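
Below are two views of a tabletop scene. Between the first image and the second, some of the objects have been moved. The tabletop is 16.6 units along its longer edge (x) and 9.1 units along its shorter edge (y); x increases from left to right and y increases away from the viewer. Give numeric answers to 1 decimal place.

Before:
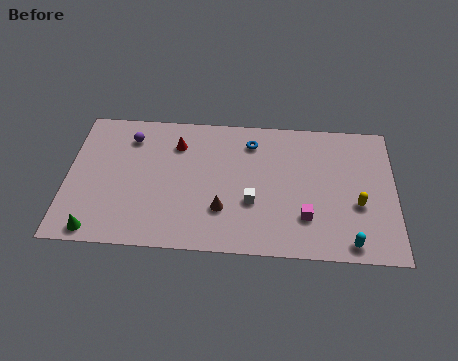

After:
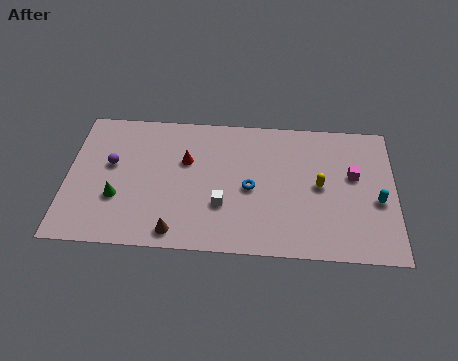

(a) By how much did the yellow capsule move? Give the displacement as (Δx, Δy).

(-1.9, 1.1)

From the two frames, the yellow capsule sits at roughly (14.7, 3.5) before and (12.8, 4.6) after.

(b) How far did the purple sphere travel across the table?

2.1

From (3.1, 7.2) to (2.2, 5.3), the purple sphere covered √(0.9² + 1.9²) ≈ 2.1 units.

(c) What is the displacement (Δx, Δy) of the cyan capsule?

(1.4, 2.8)

From the two frames, the cyan capsule sits at roughly (14.3, 1.0) before and (15.7, 3.8) after.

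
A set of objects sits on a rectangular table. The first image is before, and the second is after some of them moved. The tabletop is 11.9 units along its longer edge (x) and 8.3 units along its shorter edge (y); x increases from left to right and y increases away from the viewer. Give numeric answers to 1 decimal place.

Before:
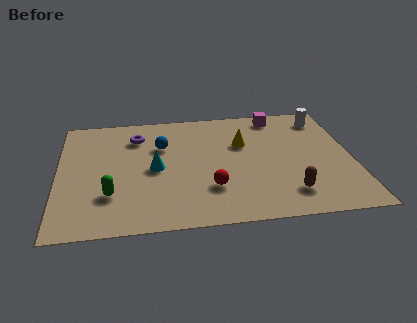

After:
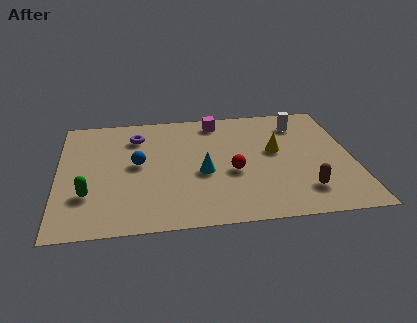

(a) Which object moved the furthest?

the magenta cube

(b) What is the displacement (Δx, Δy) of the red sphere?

(0.9, 1.0)

From the two frames, the red sphere sits at roughly (6.1, 2.4) before and (7.0, 3.4) after.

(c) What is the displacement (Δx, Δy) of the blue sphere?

(-1.0, -1.2)

The blue sphere started near (4.2, 5.6) and ended near (3.2, 4.4).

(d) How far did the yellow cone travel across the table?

1.5

From (7.5, 5.4) to (8.8, 4.7), the yellow cone covered √(1.3² + 0.7²) ≈ 1.5 units.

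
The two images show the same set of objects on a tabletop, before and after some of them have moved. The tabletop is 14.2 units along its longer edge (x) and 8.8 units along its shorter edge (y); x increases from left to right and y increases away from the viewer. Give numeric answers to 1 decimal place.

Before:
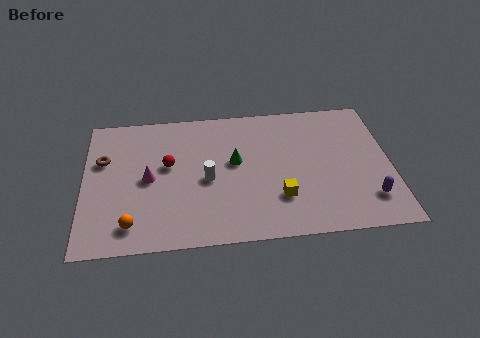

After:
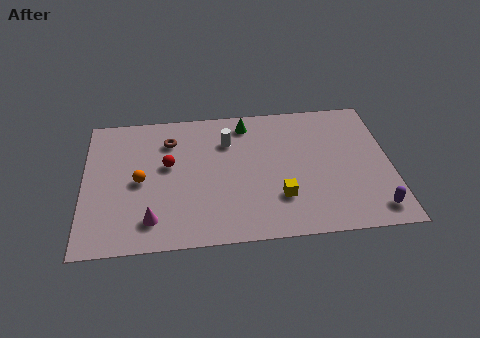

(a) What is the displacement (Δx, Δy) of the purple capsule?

(0.2, -0.7)

The purple capsule was at about (13.1, 2.0) and moved to about (13.3, 1.3).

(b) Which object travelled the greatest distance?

the brown torus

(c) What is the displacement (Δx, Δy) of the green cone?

(0.6, 2.5)

The green cone started near (7.0, 5.0) and ended near (7.6, 7.5).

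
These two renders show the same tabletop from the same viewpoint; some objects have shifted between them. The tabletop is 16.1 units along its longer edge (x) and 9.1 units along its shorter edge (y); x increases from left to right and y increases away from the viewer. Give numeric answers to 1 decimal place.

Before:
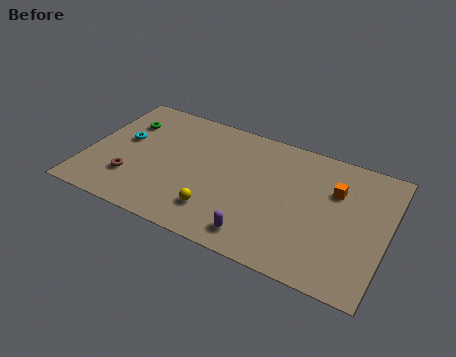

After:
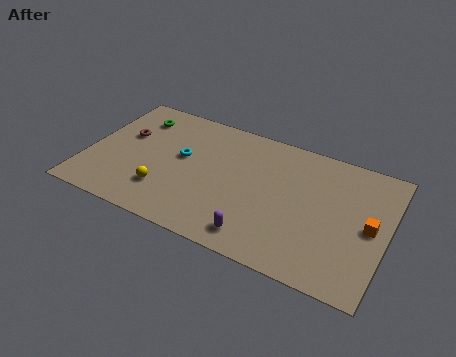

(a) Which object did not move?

the purple capsule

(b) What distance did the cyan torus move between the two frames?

3.2

The cyan torus moved from about (1.8, 5.2) to (5.0, 5.2), a distance of √(3.2² + 0.0²) ≈ 3.2.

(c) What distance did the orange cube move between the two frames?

2.6

The orange cube moved from about (13.2, 6.2) to (15.2, 4.5), a distance of √(2.0² + 1.7²) ≈ 2.6.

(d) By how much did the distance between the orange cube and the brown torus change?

+2.2

The distance was about 11.2 in the first image and 13.4 in the second, so they moved 2.2 units further apart.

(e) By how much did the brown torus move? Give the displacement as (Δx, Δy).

(-0.8, 3.1)

The brown torus was at about (2.6, 2.5) and moved to about (1.8, 5.6).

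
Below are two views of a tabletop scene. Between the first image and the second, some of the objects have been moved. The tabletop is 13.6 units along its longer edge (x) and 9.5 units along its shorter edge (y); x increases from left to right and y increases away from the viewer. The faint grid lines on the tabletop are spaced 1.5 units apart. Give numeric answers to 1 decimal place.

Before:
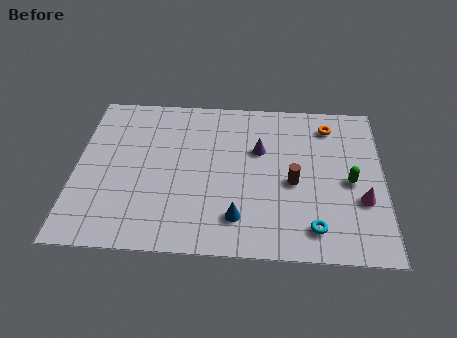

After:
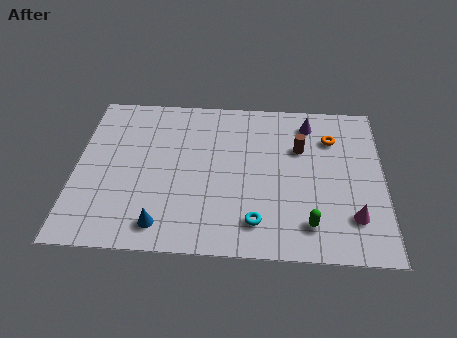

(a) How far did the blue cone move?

3.4

The blue cone was near (7.2, 2.0) before and (3.9, 1.4) after, so it travelled √(3.3² + 0.6²) ≈ 3.4 units.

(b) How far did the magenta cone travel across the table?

1.1

The magenta cone moved from about (12.6, 3.3) to (12.2, 2.3), a distance of √(0.4² + 1.0²) ≈ 1.1.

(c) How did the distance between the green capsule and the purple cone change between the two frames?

+1.8

Before: roughly 4.3 units apart; after: 6.1. That's 1.8 units further apart.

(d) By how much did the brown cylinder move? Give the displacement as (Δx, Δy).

(0.3, 2.1)

The brown cylinder was at about (9.6, 4.2) and moved to about (9.9, 6.3).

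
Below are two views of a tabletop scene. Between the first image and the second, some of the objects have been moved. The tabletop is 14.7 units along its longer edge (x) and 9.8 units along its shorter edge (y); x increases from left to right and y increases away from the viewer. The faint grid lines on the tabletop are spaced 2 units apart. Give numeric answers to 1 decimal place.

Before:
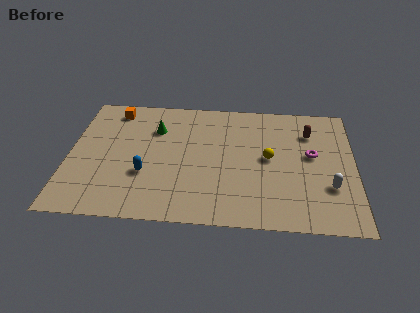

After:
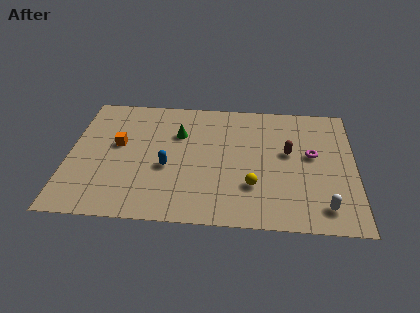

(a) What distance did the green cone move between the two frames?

1.2

The green cone was near (4.4, 7.0) before and (5.6, 6.7) after, so it travelled √(1.2² + 0.3²) ≈ 1.2 units.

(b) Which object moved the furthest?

the orange cube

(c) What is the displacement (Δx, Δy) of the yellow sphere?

(-0.8, -2.2)

The yellow sphere was at about (10.3, 5.1) and moved to about (9.5, 2.9).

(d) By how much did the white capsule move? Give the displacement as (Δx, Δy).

(-0.3, -1.5)

From the two frames, the white capsule sits at roughly (13.4, 3.1) before and (13.1, 1.6) after.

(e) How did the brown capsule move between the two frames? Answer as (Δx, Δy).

(-1.1, -1.7)

From the two frames, the brown capsule sits at roughly (12.4, 7.3) before and (11.3, 5.6) after.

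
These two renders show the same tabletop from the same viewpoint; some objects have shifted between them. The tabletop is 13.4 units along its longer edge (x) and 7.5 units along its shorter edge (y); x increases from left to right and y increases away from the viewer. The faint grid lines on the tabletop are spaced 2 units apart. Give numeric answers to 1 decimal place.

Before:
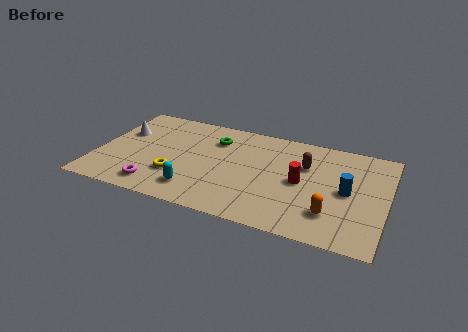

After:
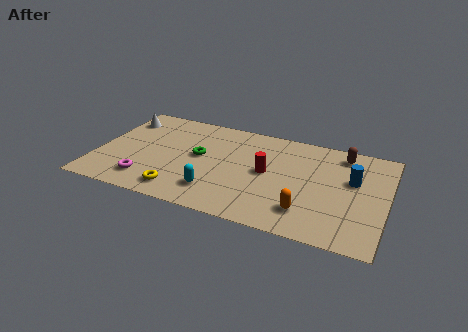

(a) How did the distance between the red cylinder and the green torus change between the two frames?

-1.4

They were about 4.6 units apart before and 3.2 after — 1.4 units closer together.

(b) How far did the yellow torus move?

1.1

The yellow torus moved from about (3.8, 2.3) to (4.1, 1.2), a distance of √(0.3² + 1.1²) ≈ 1.1.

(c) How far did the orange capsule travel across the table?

1.1

The orange capsule was near (11.0, 1.9) before and (9.9, 1.7) after, so it travelled √(1.1² + 0.2²) ≈ 1.1 units.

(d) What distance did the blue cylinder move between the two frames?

0.9

The blue cylinder moved from about (11.6, 3.7) to (11.8, 4.6), a distance of √(0.2² + 0.9²) ≈ 0.9.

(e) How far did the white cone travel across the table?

1.1

The white cone moved from about (1.0, 4.8) to (0.8, 5.9), a distance of √(0.2² + 1.1²) ≈ 1.1.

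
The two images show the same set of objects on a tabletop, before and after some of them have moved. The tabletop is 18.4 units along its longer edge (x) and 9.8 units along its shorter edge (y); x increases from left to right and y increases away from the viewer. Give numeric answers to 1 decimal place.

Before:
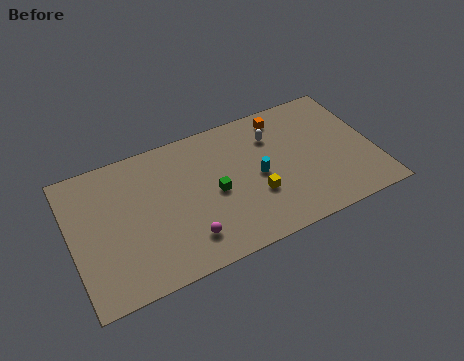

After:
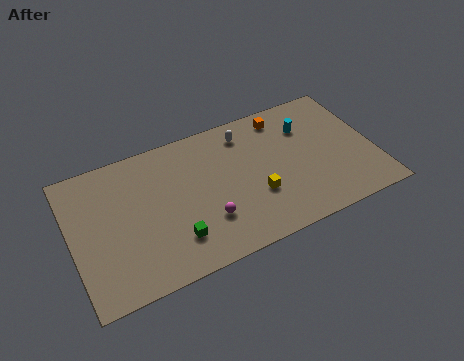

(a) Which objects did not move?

the orange cube and the yellow cube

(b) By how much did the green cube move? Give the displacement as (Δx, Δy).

(-2.7, -2.2)

From the two frames, the green cube sits at roughly (8.6, 4.6) before and (5.9, 2.4) after.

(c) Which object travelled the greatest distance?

the cyan cylinder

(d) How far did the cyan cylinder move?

4.1

The cyan cylinder moved from about (11.3, 4.7) to (14.6, 7.1), a distance of √(3.3² + 2.4²) ≈ 4.1.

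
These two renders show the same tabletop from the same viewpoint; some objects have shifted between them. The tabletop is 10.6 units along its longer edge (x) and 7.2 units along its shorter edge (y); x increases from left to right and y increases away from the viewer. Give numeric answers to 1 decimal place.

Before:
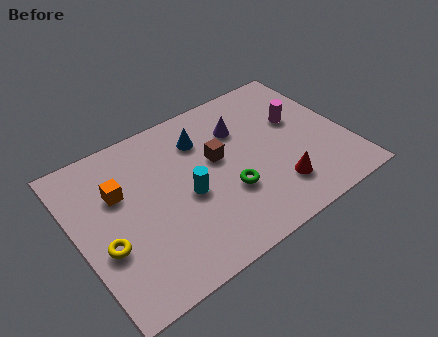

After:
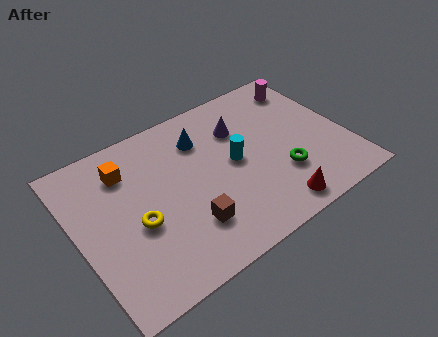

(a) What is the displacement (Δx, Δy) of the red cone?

(-0.3, -0.8)

The red cone started near (7.5, 1.7) and ended near (7.2, 0.9).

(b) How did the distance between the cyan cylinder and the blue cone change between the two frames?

-0.4

Before: roughly 2.4 units apart; after: 2.0. That's 0.4 units closer together.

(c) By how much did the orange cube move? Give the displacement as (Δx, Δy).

(0.4, 0.8)

The orange cube started near (1.8, 4.7) and ended near (2.2, 5.5).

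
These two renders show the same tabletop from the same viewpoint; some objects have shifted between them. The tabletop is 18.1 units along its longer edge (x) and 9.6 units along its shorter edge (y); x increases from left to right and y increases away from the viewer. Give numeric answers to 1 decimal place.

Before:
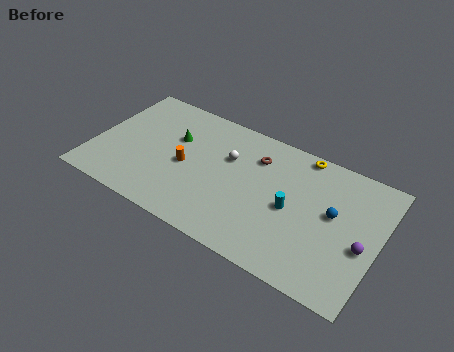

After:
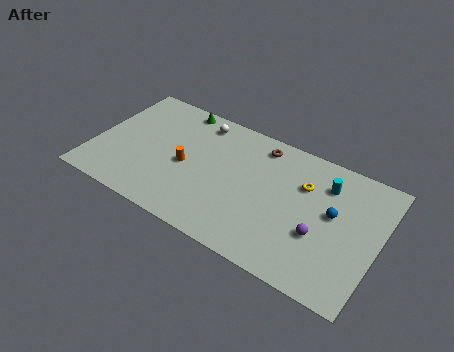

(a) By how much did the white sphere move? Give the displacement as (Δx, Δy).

(-2.2, 1.9)

The white sphere was at about (8.4, 6.3) and moved to about (6.2, 8.2).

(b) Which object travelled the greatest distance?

the cyan cylinder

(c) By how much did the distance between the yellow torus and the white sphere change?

+2.1

Before: roughly 5.1 units apart; after: 7.2. That's 2.1 units further apart.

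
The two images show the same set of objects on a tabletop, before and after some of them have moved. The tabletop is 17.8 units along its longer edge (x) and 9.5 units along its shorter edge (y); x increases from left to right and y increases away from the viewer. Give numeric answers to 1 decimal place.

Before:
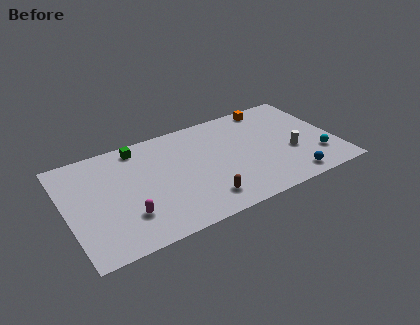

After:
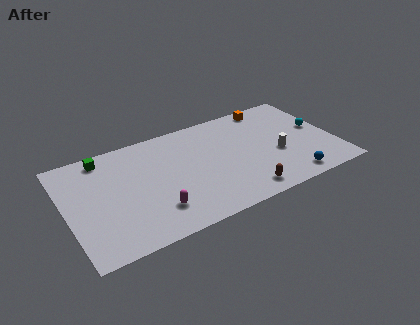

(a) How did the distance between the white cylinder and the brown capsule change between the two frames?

-2.8

They were about 6.5 units apart before and 3.7 after — 2.8 units closer together.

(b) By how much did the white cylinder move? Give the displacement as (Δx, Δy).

(-0.9, 0.2)

The white cylinder was at about (14.8, 3.6) and moved to about (13.9, 3.8).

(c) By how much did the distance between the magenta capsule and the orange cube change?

-1.4

They were about 12.0 units apart before and 10.6 after — 1.4 units closer together.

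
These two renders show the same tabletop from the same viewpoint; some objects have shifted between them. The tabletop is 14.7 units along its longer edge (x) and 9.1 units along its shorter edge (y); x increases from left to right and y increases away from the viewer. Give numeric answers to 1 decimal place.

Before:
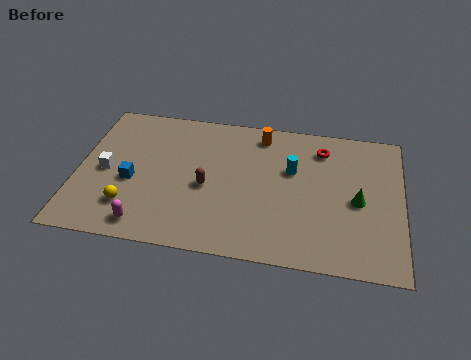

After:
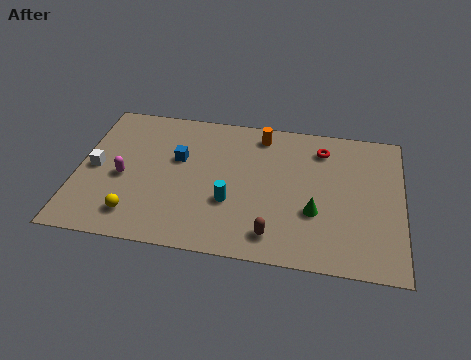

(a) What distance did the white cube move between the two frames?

0.5

From (1.3, 4.3) to (0.8, 4.4), the white cube covered √(0.5² + 0.1²) ≈ 0.5 units.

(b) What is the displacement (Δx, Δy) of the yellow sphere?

(0.3, -0.5)

The yellow sphere was at about (2.5, 2.2) and moved to about (2.8, 1.7).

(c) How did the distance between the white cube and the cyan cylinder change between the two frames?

-2.2

They were about 8.5 units apart before and 6.3 after — 2.2 units closer together.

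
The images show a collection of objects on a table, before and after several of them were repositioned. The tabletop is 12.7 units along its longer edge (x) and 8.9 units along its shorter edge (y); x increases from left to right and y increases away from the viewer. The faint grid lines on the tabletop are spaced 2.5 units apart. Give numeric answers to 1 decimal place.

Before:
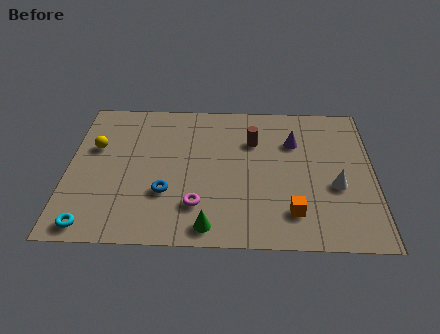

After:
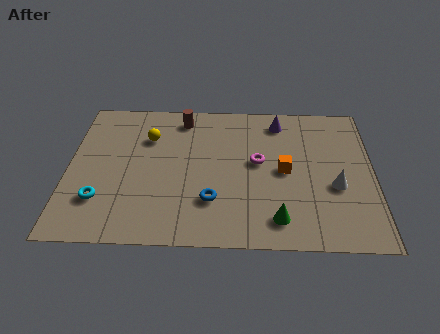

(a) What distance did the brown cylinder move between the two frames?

3.3

The brown cylinder was near (7.7, 6.2) before and (4.7, 7.6) after, so it travelled √(3.0² + 1.4²) ≈ 3.3 units.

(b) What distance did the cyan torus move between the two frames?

1.5

From (1.1, 0.9) to (1.4, 2.4), the cyan torus covered √(0.3² + 1.5²) ≈ 1.5 units.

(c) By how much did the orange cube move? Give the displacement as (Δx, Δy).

(-0.3, 2.5)

The orange cube was at about (9.3, 1.9) and moved to about (9.0, 4.4).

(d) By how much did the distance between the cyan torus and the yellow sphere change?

-0.4

They were about 4.7 units apart before and 4.3 after — 0.4 units closer together.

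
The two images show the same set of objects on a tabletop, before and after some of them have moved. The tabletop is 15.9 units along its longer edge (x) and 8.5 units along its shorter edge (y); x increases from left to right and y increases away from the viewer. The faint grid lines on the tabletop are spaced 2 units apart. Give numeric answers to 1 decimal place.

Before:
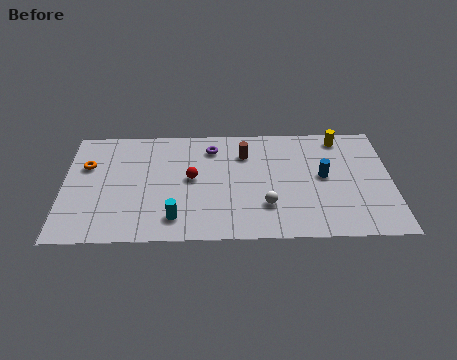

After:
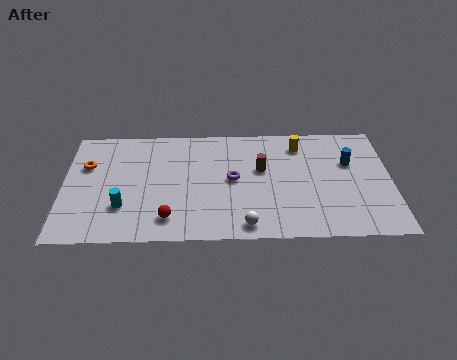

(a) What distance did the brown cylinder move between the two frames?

1.4

From (8.8, 6.3) to (9.6, 5.1), the brown cylinder covered √(0.8² + 1.2²) ≈ 1.4 units.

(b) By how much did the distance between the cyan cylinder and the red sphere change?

-0.6

They were about 3.0 units apart before and 2.4 after — 0.6 units closer together.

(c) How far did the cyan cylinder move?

2.7

The cyan cylinder moved from about (5.4, 1.6) to (2.9, 2.5), a distance of √(2.5² + 0.9²) ≈ 2.7.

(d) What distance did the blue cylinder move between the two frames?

1.6

The blue cylinder was near (12.6, 4.5) before and (13.9, 5.5) after, so it travelled √(1.3² + 1.0²) ≈ 1.6 units.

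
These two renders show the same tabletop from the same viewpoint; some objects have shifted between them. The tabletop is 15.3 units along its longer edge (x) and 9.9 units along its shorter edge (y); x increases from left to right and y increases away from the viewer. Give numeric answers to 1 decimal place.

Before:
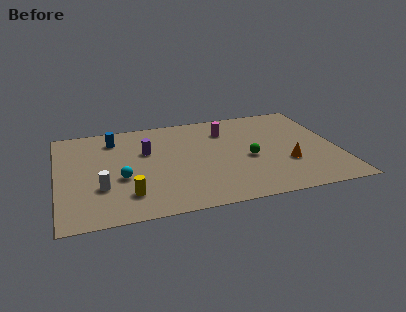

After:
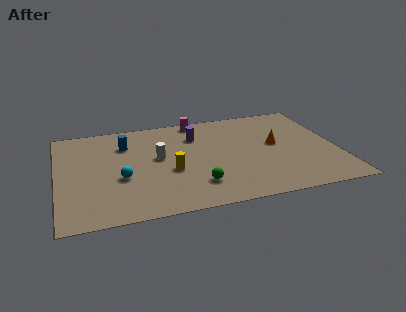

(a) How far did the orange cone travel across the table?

2.1

From (12.4, 3.3) to (12.0, 5.4), the orange cone covered √(0.4² + 2.1²) ≈ 2.1 units.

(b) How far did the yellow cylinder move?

3.0

The yellow cylinder was near (3.7, 2.2) before and (6.1, 4.0) after, so it travelled √(2.4² + 1.8²) ≈ 3.0 units.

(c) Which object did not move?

the cyan sphere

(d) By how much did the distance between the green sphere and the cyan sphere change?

-2.7

The distance was about 7.0 in the first image and 4.3 in the second, so they moved 2.7 units closer together.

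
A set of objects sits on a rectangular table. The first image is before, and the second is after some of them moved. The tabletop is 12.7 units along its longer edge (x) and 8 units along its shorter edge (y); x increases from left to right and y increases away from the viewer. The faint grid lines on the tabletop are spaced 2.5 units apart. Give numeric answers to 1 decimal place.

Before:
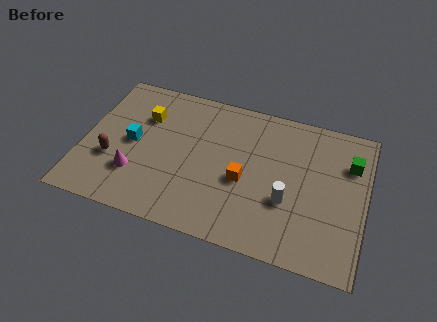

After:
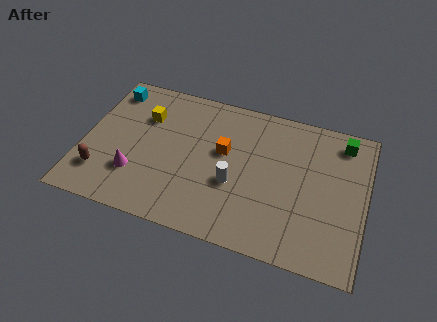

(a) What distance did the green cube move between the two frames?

1.2

From (11.9, 5.7) to (11.5, 6.8), the green cube covered √(0.4² + 1.1²) ≈ 1.2 units.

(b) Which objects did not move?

the yellow cube and the magenta cone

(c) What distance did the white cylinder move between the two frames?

2.4

The white cylinder moved from about (9.3, 2.9) to (6.9, 3.1), a distance of √(2.4² + 0.2²) ≈ 2.4.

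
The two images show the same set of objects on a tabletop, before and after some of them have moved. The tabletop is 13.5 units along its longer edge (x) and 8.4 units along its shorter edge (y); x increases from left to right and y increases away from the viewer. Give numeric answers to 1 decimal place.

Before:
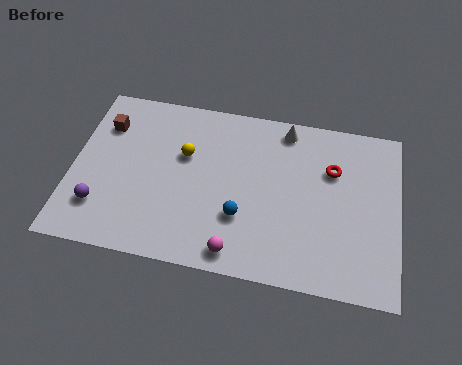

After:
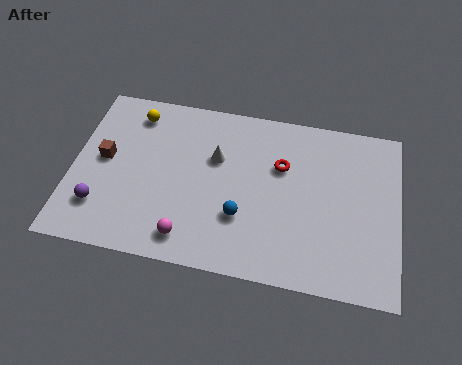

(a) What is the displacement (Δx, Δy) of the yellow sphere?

(-2.2, 1.7)

The yellow sphere was at about (4.6, 5.3) and moved to about (2.4, 7.0).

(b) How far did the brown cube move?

1.7

The brown cube was near (1.2, 6.2) before and (1.3, 4.5) after, so it travelled √(0.1² + 1.7²) ≈ 1.7 units.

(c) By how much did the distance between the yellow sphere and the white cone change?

-0.8

The distance was about 4.6 in the first image and 3.8 in the second, so they moved 0.8 units closer together.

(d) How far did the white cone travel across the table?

3.4

The white cone moved from about (8.7, 7.4) to (5.9, 5.4), a distance of √(2.8² + 2.0²) ≈ 3.4.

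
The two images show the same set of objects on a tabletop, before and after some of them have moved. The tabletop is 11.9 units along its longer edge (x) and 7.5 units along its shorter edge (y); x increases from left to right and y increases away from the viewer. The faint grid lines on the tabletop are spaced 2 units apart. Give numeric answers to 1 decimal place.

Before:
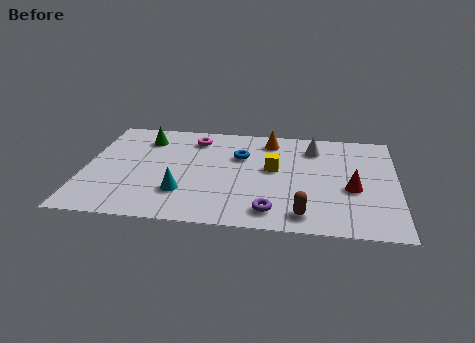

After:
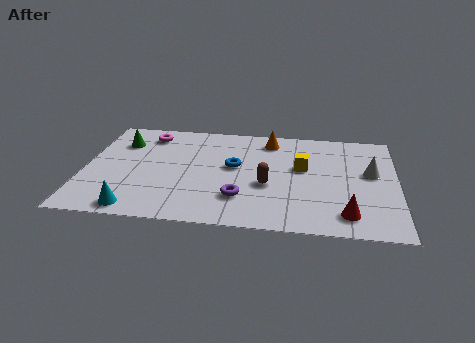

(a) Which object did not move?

the orange cone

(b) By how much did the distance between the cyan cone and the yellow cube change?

+3.2

Before: roughly 4.0 units apart; after: 7.2. That's 3.2 units further apart.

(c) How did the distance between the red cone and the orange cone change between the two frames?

+1.3

They were about 4.5 units apart before and 5.8 after — 1.3 units further apart.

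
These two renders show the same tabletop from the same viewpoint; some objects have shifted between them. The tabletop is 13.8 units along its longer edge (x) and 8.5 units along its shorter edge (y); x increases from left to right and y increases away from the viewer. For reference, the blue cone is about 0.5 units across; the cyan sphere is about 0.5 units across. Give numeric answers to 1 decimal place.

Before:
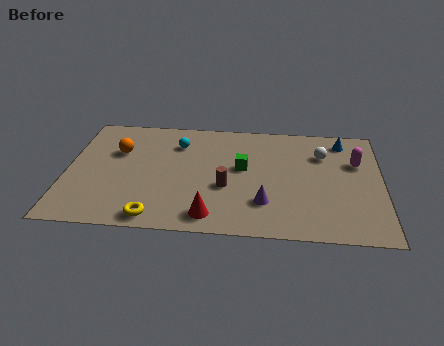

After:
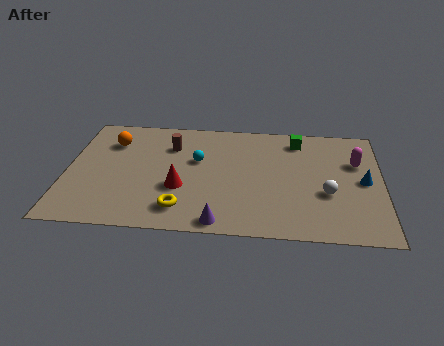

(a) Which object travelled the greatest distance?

the brown cylinder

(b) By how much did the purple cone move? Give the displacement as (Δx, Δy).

(-1.9, -1.5)

The purple cone started near (8.7, 2.3) and ended near (6.8, 0.8).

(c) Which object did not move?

the magenta capsule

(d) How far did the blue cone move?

3.1

The blue cone was near (12.1, 7.2) before and (13.0, 4.2) after, so it travelled √(0.9² + 3.0²) ≈ 3.1 units.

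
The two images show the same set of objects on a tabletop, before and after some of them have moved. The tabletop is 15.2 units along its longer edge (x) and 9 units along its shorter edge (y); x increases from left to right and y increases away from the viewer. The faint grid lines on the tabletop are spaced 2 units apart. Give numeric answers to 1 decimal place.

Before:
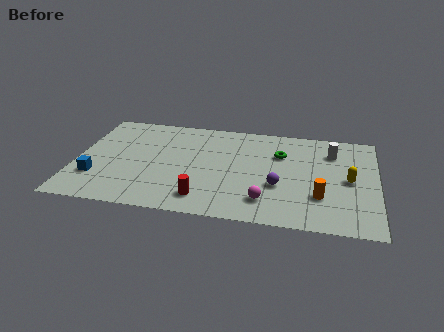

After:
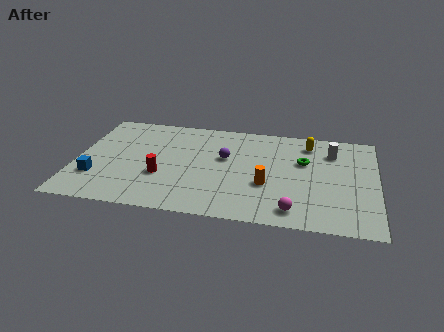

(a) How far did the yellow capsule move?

3.7

The yellow capsule moved from about (13.8, 4.4) to (11.7, 7.4), a distance of √(2.1² + 3.0²) ≈ 3.7.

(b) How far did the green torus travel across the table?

1.3

From (10.3, 6.2) to (11.5, 5.7), the green torus covered √(1.2² + 0.5²) ≈ 1.3 units.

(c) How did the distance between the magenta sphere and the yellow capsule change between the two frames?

+1.3

Before: roughly 4.8 units apart; after: 6.1. That's 1.3 units further apart.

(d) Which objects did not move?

the white cylinder and the blue cube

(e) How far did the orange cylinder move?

2.8

The orange cylinder was near (12.4, 2.7) before and (9.7, 3.3) after, so it travelled √(2.7² + 0.6²) ≈ 2.8 units.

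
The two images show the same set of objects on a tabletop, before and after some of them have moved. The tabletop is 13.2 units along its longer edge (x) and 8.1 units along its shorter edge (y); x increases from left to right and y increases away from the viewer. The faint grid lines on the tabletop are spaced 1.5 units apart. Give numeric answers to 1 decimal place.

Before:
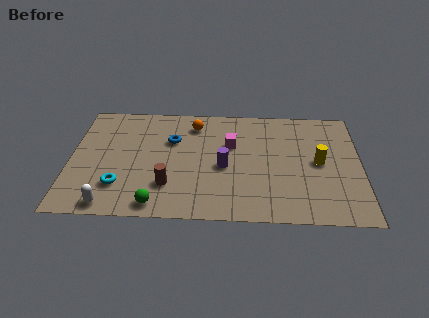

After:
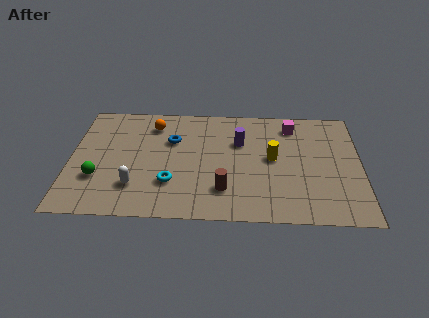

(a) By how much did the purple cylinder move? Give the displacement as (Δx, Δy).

(0.7, 1.8)

The purple cylinder started near (7.0, 3.6) and ended near (7.7, 5.4).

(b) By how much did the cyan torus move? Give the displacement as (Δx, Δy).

(2.3, 0.3)

The cyan torus was at about (2.3, 2.1) and moved to about (4.6, 2.4).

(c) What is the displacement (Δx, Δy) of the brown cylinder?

(2.5, -0.2)

The brown cylinder was at about (4.5, 2.2) and moved to about (7.0, 2.0).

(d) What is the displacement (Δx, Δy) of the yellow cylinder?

(-2.1, 0.2)

The yellow cylinder was at about (11.3, 4.1) and moved to about (9.2, 4.3).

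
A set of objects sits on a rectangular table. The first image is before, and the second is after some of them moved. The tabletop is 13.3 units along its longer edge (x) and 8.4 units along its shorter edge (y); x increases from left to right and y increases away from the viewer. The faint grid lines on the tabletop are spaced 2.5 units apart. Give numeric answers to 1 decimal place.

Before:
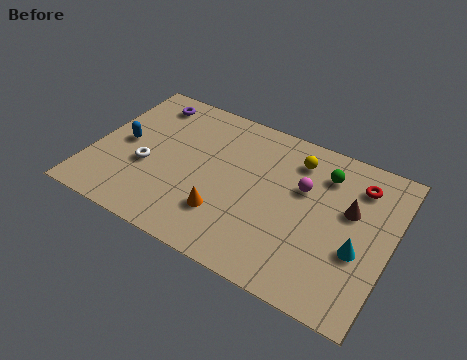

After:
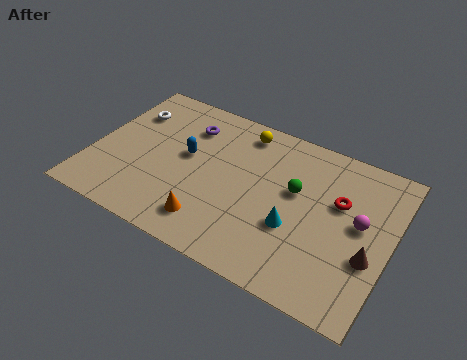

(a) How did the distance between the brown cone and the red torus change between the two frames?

+1.2

They were about 1.5 units apart before and 2.7 after — 1.2 units further apart.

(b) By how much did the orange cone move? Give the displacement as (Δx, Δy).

(-0.5, -0.7)

From the two frames, the orange cone sits at roughly (6.2, 2.3) before and (5.7, 1.6) after.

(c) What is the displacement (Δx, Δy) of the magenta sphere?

(2.6, -0.7)

The magenta sphere was at about (9.3, 5.3) and moved to about (11.9, 4.6).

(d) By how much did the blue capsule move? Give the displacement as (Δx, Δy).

(2.8, 0.5)

The blue capsule was at about (1.3, 4.2) and moved to about (4.1, 4.7).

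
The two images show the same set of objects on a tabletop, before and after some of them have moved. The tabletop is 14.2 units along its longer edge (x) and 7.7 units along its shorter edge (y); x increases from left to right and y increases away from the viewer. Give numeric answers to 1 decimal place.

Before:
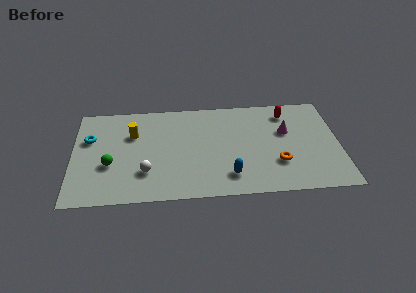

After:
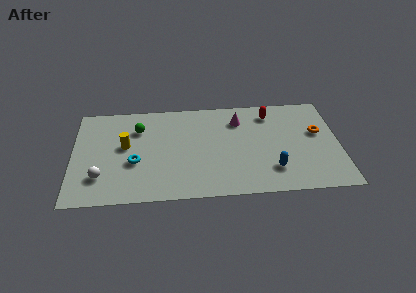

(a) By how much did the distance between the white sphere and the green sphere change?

+2.1

Before: roughly 2.0 units apart; after: 4.1. That's 2.1 units further apart.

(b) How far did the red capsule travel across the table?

0.9

From (11.5, 6.3) to (10.6, 6.3), the red capsule covered √(0.9² + 0.0²) ≈ 0.9 units.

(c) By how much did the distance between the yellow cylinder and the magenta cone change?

-1.9

They were about 8.2 units apart before and 6.3 after — 1.9 units closer together.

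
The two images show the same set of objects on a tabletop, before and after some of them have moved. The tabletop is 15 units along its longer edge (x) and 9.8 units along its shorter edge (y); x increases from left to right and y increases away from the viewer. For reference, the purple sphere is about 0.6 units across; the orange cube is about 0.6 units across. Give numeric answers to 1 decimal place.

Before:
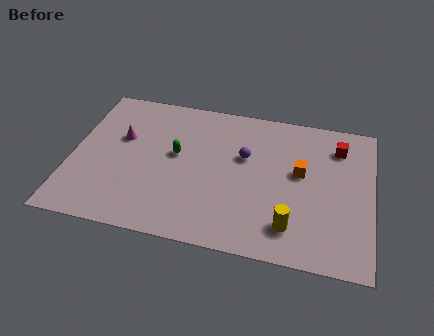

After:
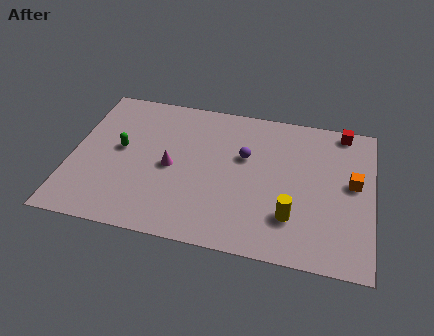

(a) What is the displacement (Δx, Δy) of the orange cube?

(2.6, -0.2)

The orange cube started near (11.4, 5.6) and ended near (14.0, 5.4).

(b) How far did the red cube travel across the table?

1.2

The red cube moved from about (13.2, 7.7) to (13.4, 8.9), a distance of √(0.2² + 1.2²) ≈ 1.2.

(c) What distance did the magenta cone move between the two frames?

3.0

From (2.4, 6.1) to (5.0, 4.6), the magenta cone covered √(2.6² + 1.5²) ≈ 3.0 units.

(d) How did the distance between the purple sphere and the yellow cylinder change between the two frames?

-0.5

They were about 4.8 units apart before and 4.3 after — 0.5 units closer together.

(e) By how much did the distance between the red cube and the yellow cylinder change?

+0.6

Before: roughly 6.1 units apart; after: 6.7. That's 0.6 units further apart.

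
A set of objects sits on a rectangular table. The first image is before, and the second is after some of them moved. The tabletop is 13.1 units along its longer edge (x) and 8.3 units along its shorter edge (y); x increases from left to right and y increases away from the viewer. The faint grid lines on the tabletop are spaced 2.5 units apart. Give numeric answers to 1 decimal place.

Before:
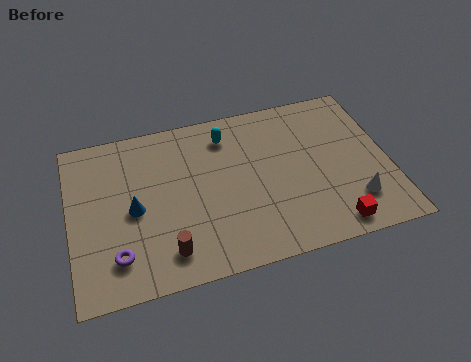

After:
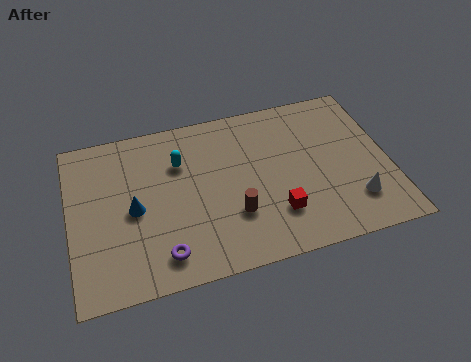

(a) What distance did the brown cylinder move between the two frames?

3.0

The brown cylinder was near (3.8, 1.5) before and (6.6, 2.6) after, so it travelled √(2.8² + 1.1²) ≈ 3.0 units.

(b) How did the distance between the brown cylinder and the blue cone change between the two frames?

+1.5

The distance was about 2.7 in the first image and 4.2 in the second, so they moved 1.5 units further apart.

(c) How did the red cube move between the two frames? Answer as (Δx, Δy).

(-2.2, 1.2)

From the two frames, the red cube sits at roughly (10.5, 1.0) before and (8.3, 2.2) after.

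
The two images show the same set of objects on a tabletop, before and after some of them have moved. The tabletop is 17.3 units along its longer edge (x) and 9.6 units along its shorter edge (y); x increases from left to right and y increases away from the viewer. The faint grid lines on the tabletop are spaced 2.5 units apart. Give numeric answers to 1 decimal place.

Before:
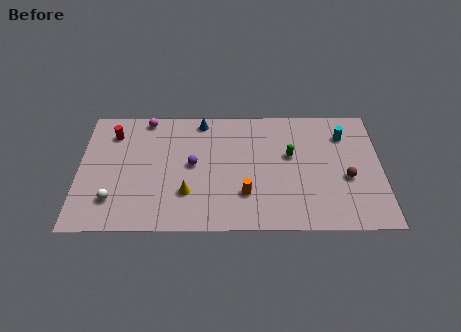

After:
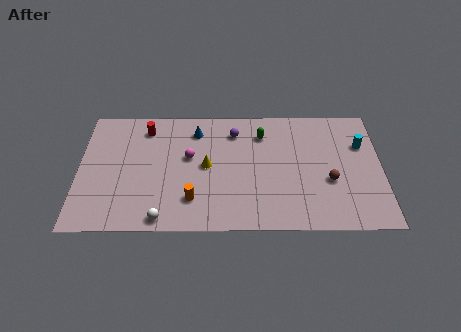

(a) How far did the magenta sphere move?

4.0

From (3.8, 8.7) to (6.3, 5.6), the magenta sphere covered √(2.5² + 3.1²) ≈ 4.0 units.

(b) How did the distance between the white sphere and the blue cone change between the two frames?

-0.9

Before: roughly 8.0 units apart; after: 7.1. That's 0.9 units closer together.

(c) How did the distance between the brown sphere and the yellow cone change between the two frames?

-2.1

The distance was about 9.2 in the first image and 7.1 in the second, so they moved 2.1 units closer together.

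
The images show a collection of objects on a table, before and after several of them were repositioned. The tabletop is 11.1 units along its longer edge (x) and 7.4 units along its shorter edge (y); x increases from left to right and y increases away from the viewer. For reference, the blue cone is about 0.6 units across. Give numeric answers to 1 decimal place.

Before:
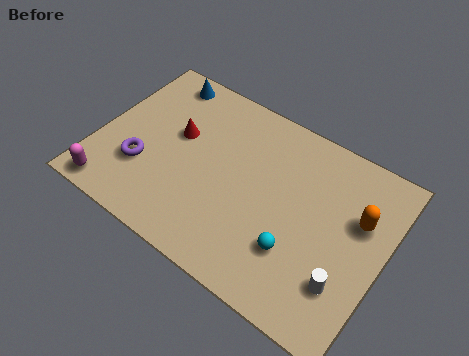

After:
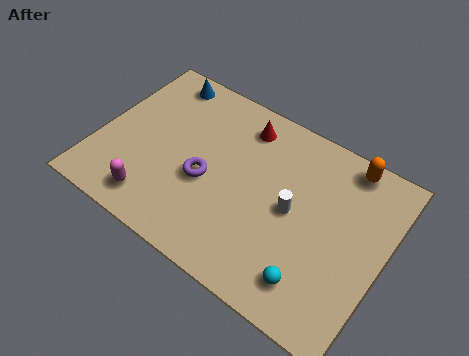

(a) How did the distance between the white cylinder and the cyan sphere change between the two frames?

+0.7

Before: roughly 1.9 units apart; after: 2.6. That's 0.7 units further apart.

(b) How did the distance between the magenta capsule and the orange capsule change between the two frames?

-1.3

Before: roughly 9.8 units apart; after: 8.5. That's 1.3 units closer together.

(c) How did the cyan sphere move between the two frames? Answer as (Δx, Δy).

(0.8, -0.8)

The cyan sphere started near (8.0, 2.2) and ended near (8.8, 1.4).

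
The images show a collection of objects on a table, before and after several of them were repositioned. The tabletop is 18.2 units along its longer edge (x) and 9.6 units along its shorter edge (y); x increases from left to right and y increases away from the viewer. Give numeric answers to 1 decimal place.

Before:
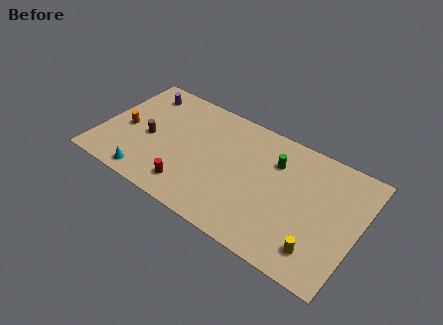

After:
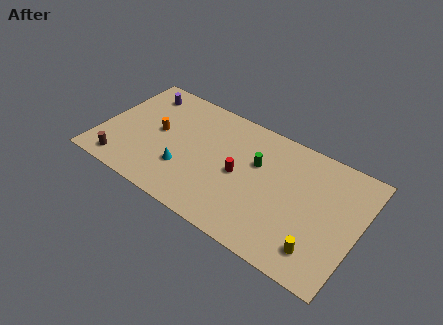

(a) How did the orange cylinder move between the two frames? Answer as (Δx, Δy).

(2.2, 0.8)

From the two frames, the orange cylinder sits at roughly (1.7, 4.3) before and (3.9, 5.1) after.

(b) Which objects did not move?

the purple cylinder and the yellow cylinder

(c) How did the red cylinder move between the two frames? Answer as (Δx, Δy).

(3.1, 2.8)

From the two frames, the red cylinder sits at roughly (6.8, 1.8) before and (9.9, 4.6) after.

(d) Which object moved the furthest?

the red cylinder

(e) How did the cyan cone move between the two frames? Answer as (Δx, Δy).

(2.3, 1.9)

The cyan cone was at about (3.9, 1.1) and moved to about (6.2, 3.0).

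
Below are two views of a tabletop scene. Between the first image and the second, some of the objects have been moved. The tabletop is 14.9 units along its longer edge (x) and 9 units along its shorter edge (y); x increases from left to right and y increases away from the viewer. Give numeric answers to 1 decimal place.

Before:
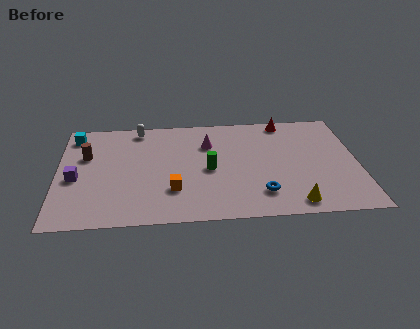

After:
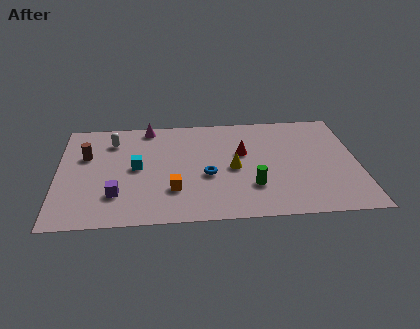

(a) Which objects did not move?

the orange cube and the brown cylinder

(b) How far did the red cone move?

3.4

The red cone moved from about (11.4, 8.1) to (9.2, 5.5), a distance of √(2.2² + 2.6²) ≈ 3.4.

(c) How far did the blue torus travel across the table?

3.1

From (10.0, 2.0) to (7.4, 3.7), the blue torus covered √(2.6² + 1.7²) ≈ 3.1 units.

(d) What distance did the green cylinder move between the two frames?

2.6

From (7.5, 4.2) to (9.6, 2.6), the green cylinder covered √(2.1² + 1.6²) ≈ 2.6 units.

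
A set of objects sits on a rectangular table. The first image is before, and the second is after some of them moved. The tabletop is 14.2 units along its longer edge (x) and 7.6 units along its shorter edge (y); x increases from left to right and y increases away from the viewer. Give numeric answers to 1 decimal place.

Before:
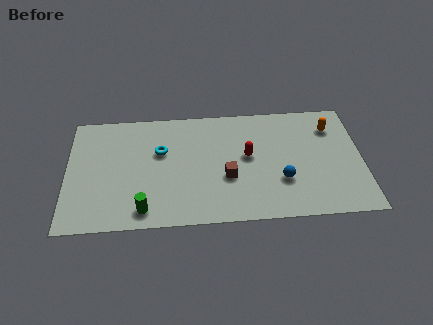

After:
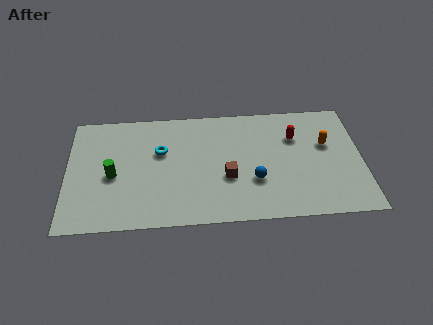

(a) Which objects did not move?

the cyan torus and the brown cube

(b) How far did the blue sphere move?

1.3

The blue sphere was near (10.3, 2.5) before and (9.0, 2.6) after, so it travelled √(1.3² + 0.1²) ≈ 1.3 units.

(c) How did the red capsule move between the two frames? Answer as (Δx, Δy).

(2.3, 1.1)

The red capsule was at about (8.7, 4.2) and moved to about (11.0, 5.3).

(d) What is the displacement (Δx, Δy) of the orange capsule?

(-0.3, -1.1)

From the two frames, the orange capsule sits at roughly (12.8, 5.8) before and (12.5, 4.7) after.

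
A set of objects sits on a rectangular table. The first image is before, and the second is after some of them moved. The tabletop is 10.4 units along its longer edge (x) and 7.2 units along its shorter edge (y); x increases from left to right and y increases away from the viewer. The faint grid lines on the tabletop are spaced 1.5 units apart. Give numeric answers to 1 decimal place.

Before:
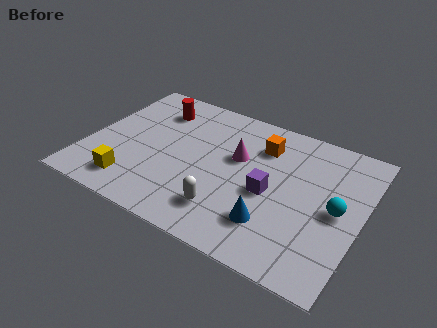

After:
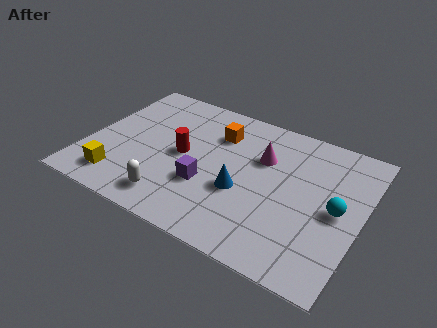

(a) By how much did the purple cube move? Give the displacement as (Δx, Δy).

(-2.3, -0.7)

The purple cube started near (7.0, 3.2) and ended near (4.7, 2.5).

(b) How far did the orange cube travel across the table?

1.7

From (6.4, 5.4) to (4.7, 5.3), the orange cube covered √(1.7² + 0.1²) ≈ 1.7 units.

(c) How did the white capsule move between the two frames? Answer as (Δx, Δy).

(-2.0, -0.4)

The white capsule was at about (5.6, 1.6) and moved to about (3.6, 1.2).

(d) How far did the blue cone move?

1.6

The blue cone moved from about (7.3, 1.8) to (6.0, 2.8), a distance of √(1.3² + 1.0²) ≈ 1.6.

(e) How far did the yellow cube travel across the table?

0.5

The yellow cube moved from about (2.0, 1.3) to (1.5, 1.3), a distance of √(0.5² + 0.0²) ≈ 0.5.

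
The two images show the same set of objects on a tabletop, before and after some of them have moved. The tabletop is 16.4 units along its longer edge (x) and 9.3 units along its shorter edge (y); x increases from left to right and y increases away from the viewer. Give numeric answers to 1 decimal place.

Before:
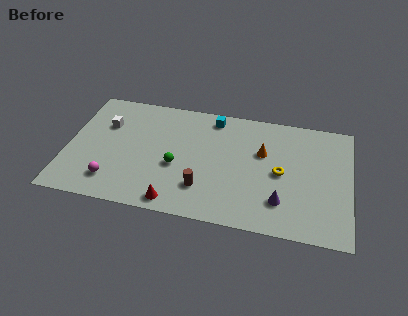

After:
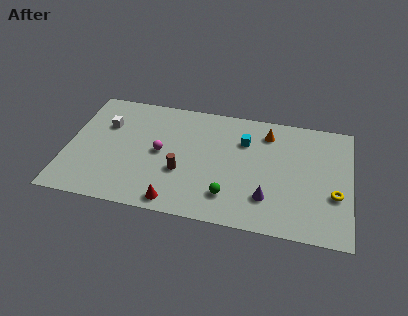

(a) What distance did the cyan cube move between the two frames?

2.4

The cyan cube moved from about (8.3, 8.1) to (10.2, 6.6), a distance of √(1.9² + 1.5²) ≈ 2.4.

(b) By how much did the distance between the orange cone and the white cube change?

+0.3

Before: roughly 9.2 units apart; after: 9.5. That's 0.3 units further apart.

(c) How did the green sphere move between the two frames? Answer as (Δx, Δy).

(3.1, -1.7)

From the two frames, the green sphere sits at roughly (6.4, 3.8) before and (9.5, 2.1) after.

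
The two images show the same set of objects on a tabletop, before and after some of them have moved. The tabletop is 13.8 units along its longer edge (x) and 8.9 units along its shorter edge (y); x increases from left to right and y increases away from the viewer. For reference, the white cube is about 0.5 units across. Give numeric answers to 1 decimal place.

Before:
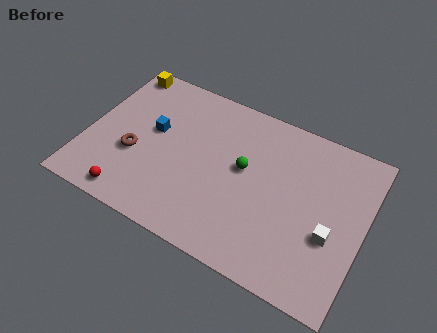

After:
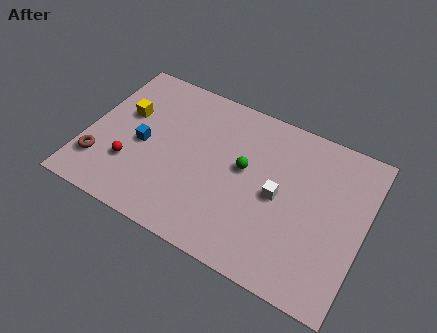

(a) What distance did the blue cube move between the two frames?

1.1

The blue cube was near (3.2, 5.1) before and (2.8, 4.1) after, so it travelled √(0.4² + 1.0²) ≈ 1.1 units.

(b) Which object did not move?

the green sphere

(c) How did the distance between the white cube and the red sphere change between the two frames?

-2.5

They were about 9.9 units apart before and 7.4 after — 2.5 units closer together.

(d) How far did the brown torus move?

2.0

From (2.5, 3.4) to (0.9, 2.2), the brown torus covered √(1.6² + 1.2²) ≈ 2.0 units.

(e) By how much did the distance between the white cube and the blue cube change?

-2.5

They were about 9.3 units apart before and 6.8 after — 2.5 units closer together.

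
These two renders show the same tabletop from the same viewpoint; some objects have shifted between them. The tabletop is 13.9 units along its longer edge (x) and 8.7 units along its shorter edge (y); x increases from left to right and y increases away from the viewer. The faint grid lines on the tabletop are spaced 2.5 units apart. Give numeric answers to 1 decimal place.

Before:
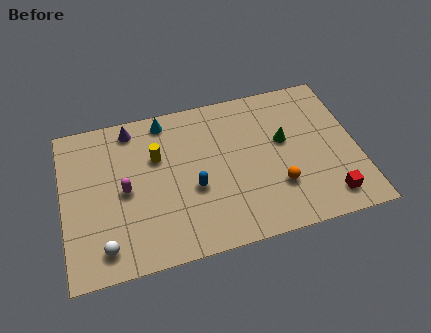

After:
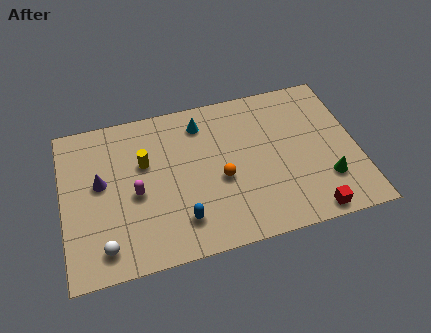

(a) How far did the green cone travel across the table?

3.2

From (10.5, 5.1) to (12.3, 2.4), the green cone covered √(1.8² + 2.7²) ≈ 3.2 units.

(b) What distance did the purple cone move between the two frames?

3.1

The purple cone was near (3.4, 7.6) before and (1.8, 4.9) after, so it travelled √(1.6² + 2.7²) ≈ 3.1 units.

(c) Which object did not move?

the white sphere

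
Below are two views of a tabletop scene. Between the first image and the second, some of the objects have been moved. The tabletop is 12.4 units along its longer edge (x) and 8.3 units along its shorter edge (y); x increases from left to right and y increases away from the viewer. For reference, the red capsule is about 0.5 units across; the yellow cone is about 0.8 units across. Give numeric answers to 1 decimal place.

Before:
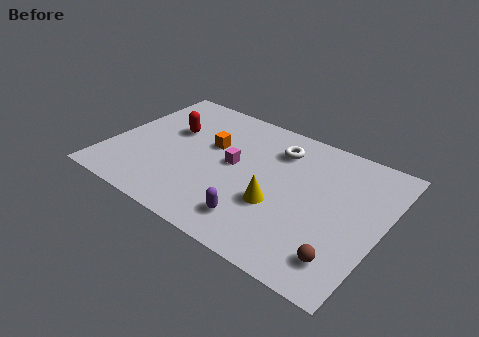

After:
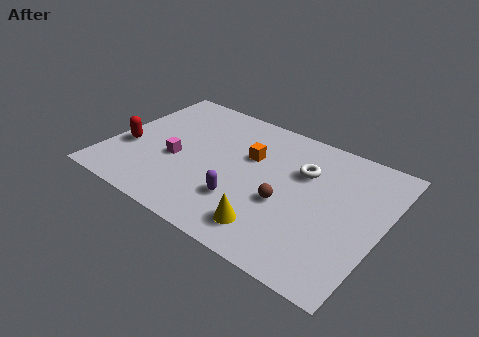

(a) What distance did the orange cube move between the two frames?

1.8

The orange cube moved from about (4.4, 5.1) to (6.2, 5.3), a distance of √(1.8² + 0.2²) ≈ 1.8.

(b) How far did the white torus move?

1.5

The white torus was near (7.3, 6.4) before and (8.6, 5.6) after, so it travelled √(1.3² + 0.8²) ≈ 1.5 units.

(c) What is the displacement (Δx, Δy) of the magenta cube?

(-2.5, -1.0)

The magenta cube started near (5.6, 4.4) and ended near (3.1, 3.4).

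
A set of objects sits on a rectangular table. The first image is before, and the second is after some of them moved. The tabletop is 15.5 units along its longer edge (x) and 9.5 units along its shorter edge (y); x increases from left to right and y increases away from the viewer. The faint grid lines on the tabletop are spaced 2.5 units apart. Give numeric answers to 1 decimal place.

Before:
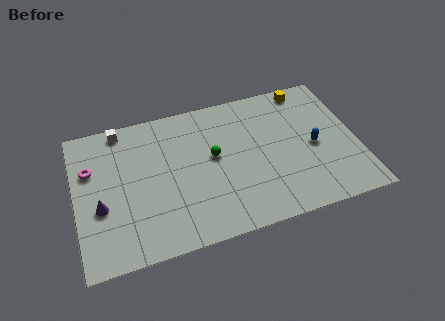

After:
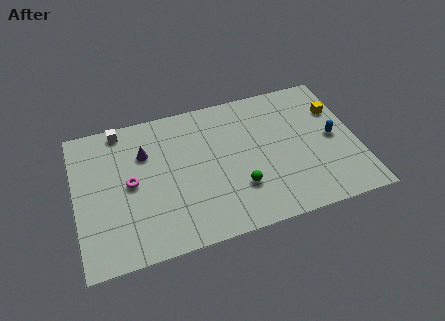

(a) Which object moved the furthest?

the purple cone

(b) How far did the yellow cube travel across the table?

2.4

The yellow cube moved from about (13.1, 8.5) to (14.6, 6.6), a distance of √(1.5² + 1.9²) ≈ 2.4.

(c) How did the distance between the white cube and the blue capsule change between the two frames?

+0.9

They were about 11.2 units apart before and 12.1 after — 0.9 units further apart.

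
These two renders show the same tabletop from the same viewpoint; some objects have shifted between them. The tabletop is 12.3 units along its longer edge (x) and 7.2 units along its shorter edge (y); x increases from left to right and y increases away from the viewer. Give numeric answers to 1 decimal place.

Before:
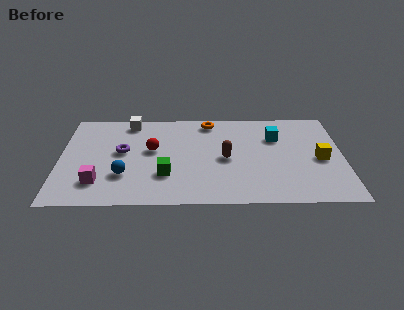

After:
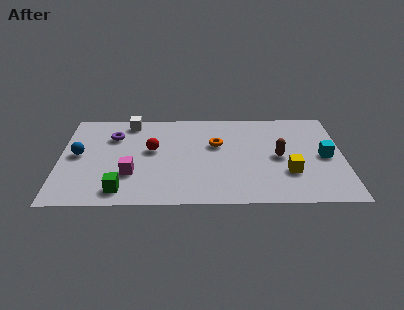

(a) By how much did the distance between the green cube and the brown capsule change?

+4.3

The distance was about 2.9 in the first image and 7.2 in the second, so they moved 4.3 units further apart.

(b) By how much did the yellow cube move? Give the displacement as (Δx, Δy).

(-1.4, -1.0)

From the two frames, the yellow cube sits at roughly (11.3, 3.3) before and (9.9, 2.3) after.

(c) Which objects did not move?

the white cube and the red sphere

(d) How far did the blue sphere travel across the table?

2.6

The blue sphere was near (2.8, 2.2) before and (0.8, 3.8) after, so it travelled √(2.0² + 1.6²) ≈ 2.6 units.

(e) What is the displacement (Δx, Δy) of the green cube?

(-1.9, -1.1)

From the two frames, the green cube sits at roughly (4.6, 2.2) before and (2.7, 1.1) after.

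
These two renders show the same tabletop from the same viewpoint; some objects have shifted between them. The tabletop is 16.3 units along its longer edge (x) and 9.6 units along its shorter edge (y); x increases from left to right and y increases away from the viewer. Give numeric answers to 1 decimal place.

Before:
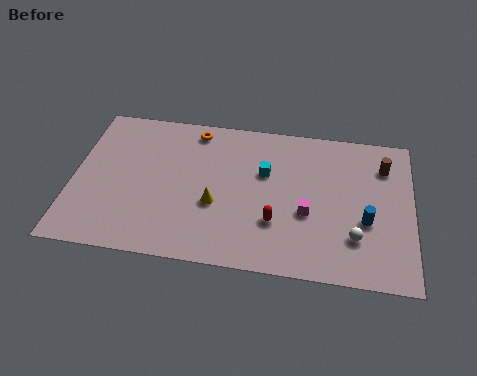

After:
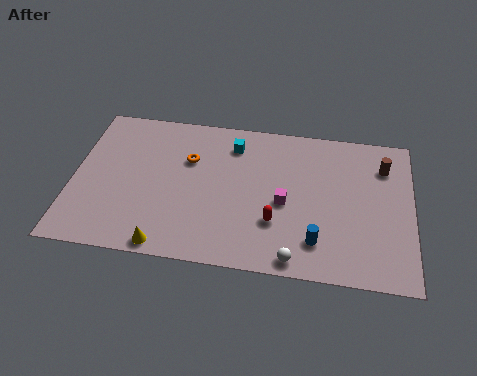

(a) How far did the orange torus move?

2.0

From (5.7, 8.4) to (5.5, 6.4), the orange torus covered √(0.2² + 2.0²) ≈ 2.0 units.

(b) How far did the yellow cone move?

3.6

The yellow cone moved from about (6.9, 3.7) to (4.7, 0.8), a distance of √(2.2² + 2.9²) ≈ 3.6.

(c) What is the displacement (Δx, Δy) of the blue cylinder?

(-2.3, -1.6)

The blue cylinder started near (14.1, 3.7) and ended near (11.8, 2.1).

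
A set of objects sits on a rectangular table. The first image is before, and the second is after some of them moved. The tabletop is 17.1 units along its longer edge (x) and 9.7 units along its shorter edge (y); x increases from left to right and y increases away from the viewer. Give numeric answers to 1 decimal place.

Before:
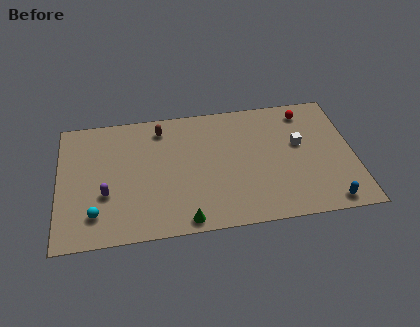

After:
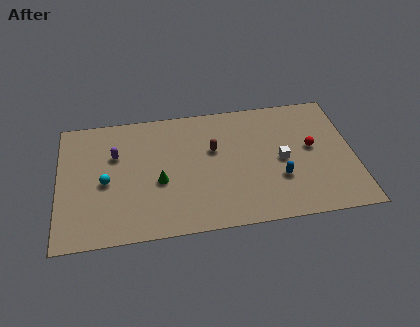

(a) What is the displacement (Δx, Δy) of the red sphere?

(0.2, -2.9)

The red sphere started near (14.5, 8.2) and ended near (14.7, 5.3).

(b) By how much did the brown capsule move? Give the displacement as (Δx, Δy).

(3.0, -2.1)

The brown capsule started near (6.0, 8.1) and ended near (9.0, 6.0).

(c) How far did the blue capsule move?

3.5

The blue capsule was near (15.4, 1.0) before and (12.7, 3.2) after, so it travelled √(2.7² + 2.2²) ≈ 3.5 units.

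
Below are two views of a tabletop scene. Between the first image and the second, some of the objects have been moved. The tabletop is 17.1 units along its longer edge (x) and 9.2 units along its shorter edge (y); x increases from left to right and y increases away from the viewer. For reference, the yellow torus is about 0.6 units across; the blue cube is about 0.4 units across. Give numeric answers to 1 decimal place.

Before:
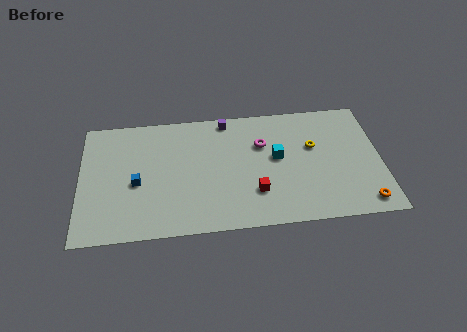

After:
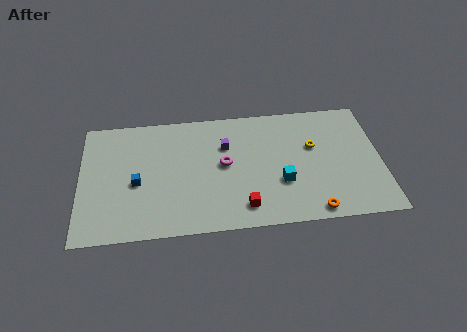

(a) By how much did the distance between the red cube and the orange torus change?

-2.3

The distance was about 6.3 in the first image and 4.0 in the second, so they moved 2.3 units closer together.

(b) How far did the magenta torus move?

2.6

From (10.4, 6.2) to (8.2, 4.9), the magenta torus covered √(2.2² + 1.3²) ≈ 2.6 units.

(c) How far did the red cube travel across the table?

1.2

The red cube was near (9.9, 2.6) before and (9.2, 1.6) after, so it travelled √(0.7² + 1.0²) ≈ 1.2 units.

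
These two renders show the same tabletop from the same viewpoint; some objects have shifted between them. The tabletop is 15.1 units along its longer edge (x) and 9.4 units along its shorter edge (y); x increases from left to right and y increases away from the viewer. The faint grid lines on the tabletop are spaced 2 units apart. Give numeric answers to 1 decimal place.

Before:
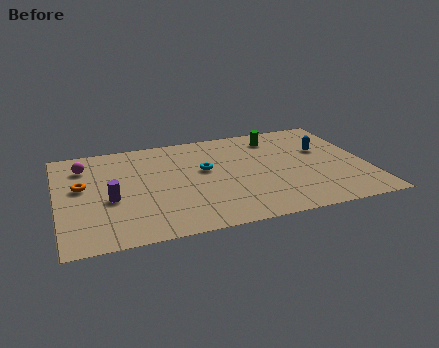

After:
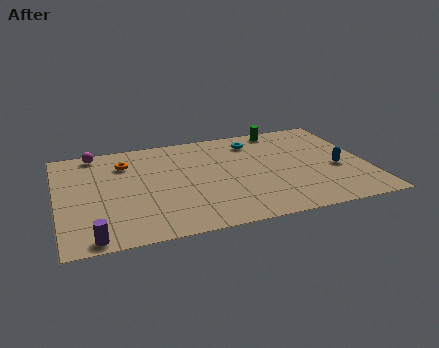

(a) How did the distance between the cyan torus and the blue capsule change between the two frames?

-0.6

Before: roughly 5.9 units apart; after: 5.3. That's 0.6 units closer together.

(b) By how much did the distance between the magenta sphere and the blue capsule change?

+0.7

The distance was about 11.8 in the first image and 12.5 in the second, so they moved 0.7 units further apart.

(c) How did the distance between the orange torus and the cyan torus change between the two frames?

+0.4

The distance was about 6.0 in the first image and 6.4 in the second, so they moved 0.4 units further apart.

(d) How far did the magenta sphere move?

1.3

The magenta sphere was near (1.4, 7.3) before and (2.0, 8.5) after, so it travelled √(0.6² + 1.2²) ≈ 1.3 units.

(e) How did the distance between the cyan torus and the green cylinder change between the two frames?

-2.6

The distance was about 4.3 in the first image and 1.7 in the second, so they moved 2.6 units closer together.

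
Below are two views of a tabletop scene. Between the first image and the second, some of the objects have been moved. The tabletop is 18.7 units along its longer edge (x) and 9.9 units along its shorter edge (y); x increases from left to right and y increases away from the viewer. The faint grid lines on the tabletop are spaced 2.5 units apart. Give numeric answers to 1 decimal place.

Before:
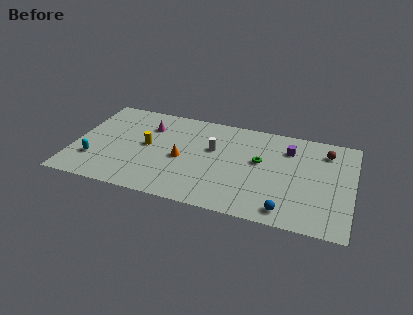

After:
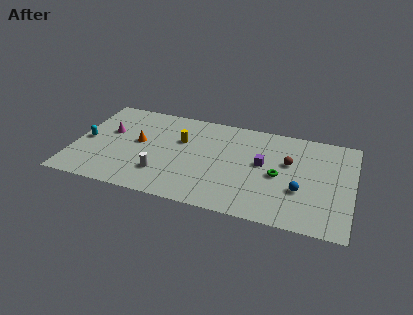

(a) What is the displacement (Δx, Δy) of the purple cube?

(-1.6, -2.0)

The purple cube started near (14.3, 7.5) and ended near (12.7, 5.5).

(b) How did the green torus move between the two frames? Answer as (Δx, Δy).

(1.3, -1.1)

From the two frames, the green torus sits at roughly (12.5, 5.7) before and (13.8, 4.6) after.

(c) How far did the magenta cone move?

2.9

The magenta cone was near (4.8, 7.3) before and (2.2, 6.0) after, so it travelled √(2.6² + 1.3²) ≈ 2.9 units.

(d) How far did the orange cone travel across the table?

3.1

The orange cone moved from about (7.3, 4.5) to (4.3, 5.4), a distance of √(3.0² + 0.9²) ≈ 3.1.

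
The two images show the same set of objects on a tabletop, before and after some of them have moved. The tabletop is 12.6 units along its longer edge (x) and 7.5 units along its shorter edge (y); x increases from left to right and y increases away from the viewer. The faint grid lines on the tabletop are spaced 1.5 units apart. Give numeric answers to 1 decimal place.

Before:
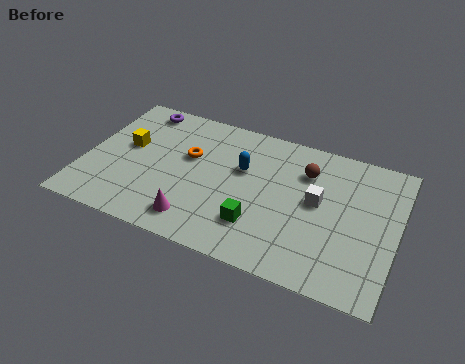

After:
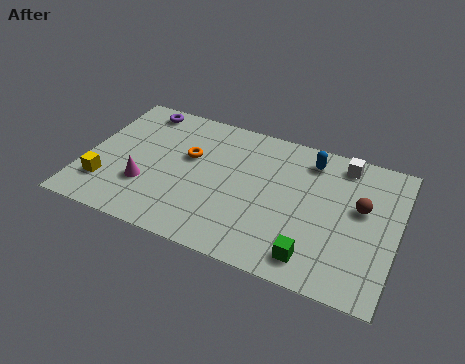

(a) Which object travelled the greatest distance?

the blue capsule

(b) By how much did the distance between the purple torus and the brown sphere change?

+2.5

They were about 7.1 units apart before and 9.6 after — 2.5 units further apart.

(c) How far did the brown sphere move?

2.5

The brown sphere was near (8.8, 5.5) before and (11.1, 4.4) after, so it travelled √(2.3² + 1.1²) ≈ 2.5 units.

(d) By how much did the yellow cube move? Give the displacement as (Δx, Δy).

(-0.6, -2.4)

The yellow cube started near (1.6, 4.3) and ended near (1.0, 1.9).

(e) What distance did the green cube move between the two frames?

2.4

From (7.2, 2.0) to (9.5, 1.2), the green cube covered √(2.3² + 0.8²) ≈ 2.4 units.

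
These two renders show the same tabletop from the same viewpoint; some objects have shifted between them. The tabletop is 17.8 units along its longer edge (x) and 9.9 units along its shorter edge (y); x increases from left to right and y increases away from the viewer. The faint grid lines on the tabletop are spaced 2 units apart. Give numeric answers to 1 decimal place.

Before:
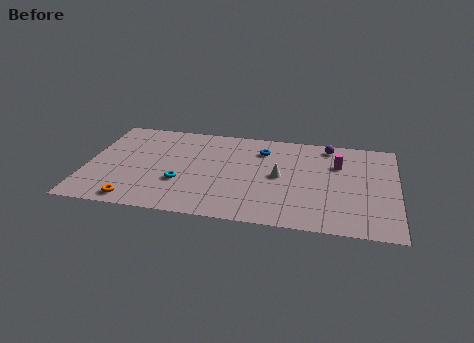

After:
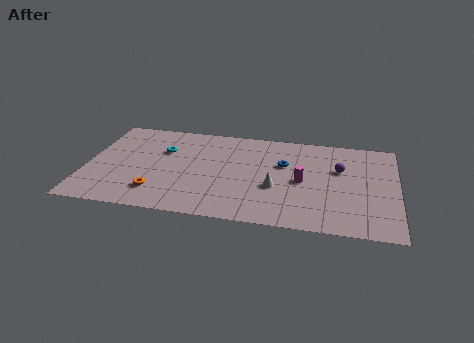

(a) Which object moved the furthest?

the cyan torus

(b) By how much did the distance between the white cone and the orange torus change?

-2.1

The distance was about 9.0 in the first image and 6.9 in the second, so they moved 2.1 units closer together.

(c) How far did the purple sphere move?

2.5

The purple sphere was near (13.8, 8.7) before and (14.5, 6.3) after, so it travelled √(0.7² + 2.4²) ≈ 2.5 units.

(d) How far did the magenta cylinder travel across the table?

2.9

From (14.4, 6.8) to (12.4, 4.7), the magenta cylinder covered √(2.0² + 2.1²) ≈ 2.9 units.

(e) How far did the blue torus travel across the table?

1.8

The blue torus was near (10.0, 7.6) before and (11.3, 6.3) after, so it travelled √(1.3² + 1.3²) ≈ 1.8 units.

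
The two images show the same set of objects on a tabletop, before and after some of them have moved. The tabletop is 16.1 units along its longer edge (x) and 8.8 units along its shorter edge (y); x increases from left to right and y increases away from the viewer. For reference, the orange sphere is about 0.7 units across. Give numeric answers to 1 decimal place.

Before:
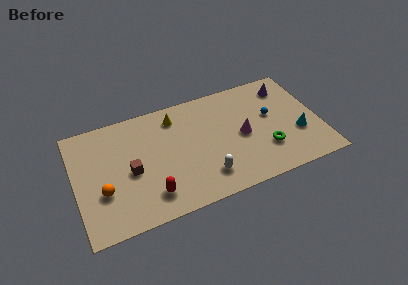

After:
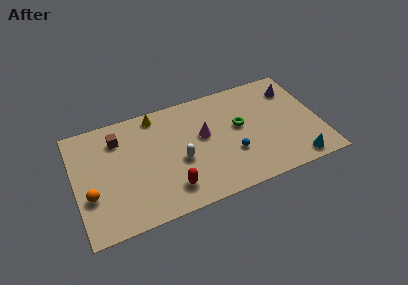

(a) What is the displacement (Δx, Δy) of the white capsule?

(-1.5, 1.8)

The white capsule was at about (8.3, 1.9) and moved to about (6.8, 3.7).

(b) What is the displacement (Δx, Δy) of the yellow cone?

(-1.2, 0.6)

The yellow cone started near (6.8, 7.2) and ended near (5.6, 7.8).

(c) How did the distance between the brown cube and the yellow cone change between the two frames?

-1.7

The distance was about 4.5 in the first image and 2.8 in the second, so they moved 1.7 units closer together.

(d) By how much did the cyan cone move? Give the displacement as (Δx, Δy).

(-0.4, -2.1)

The cyan cone started near (14.6, 3.1) and ended near (14.2, 1.0).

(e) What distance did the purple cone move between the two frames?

0.5

The purple cone moved from about (14.3, 7.1) to (14.7, 6.8), a distance of √(0.4² + 0.3²) ≈ 0.5.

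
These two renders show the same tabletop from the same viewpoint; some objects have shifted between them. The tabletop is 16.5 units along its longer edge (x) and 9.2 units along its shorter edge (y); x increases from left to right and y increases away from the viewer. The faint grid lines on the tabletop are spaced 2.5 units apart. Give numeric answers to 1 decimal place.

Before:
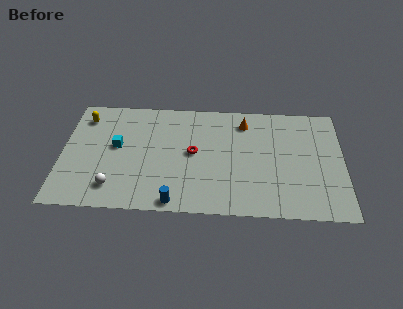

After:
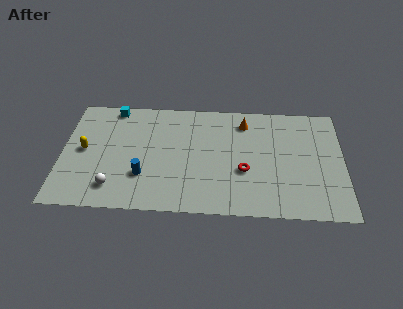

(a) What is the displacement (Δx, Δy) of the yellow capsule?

(0.1, -2.7)

The yellow capsule started near (1.2, 7.4) and ended near (1.3, 4.7).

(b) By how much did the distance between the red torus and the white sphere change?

+2.3

The distance was about 5.5 in the first image and 7.8 in the second, so they moved 2.3 units further apart.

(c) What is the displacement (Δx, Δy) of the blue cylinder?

(-1.9, 2.0)

The blue cylinder started near (6.7, 0.8) and ended near (4.8, 2.8).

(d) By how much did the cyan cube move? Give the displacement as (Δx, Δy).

(-0.3, 3.2)

The cyan cube was at about (3.2, 5.1) and moved to about (2.9, 8.3).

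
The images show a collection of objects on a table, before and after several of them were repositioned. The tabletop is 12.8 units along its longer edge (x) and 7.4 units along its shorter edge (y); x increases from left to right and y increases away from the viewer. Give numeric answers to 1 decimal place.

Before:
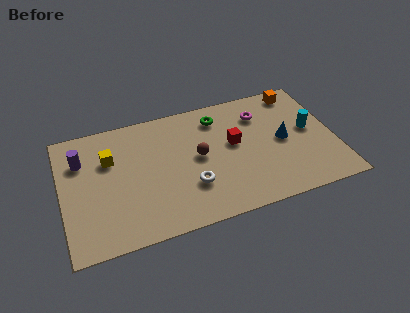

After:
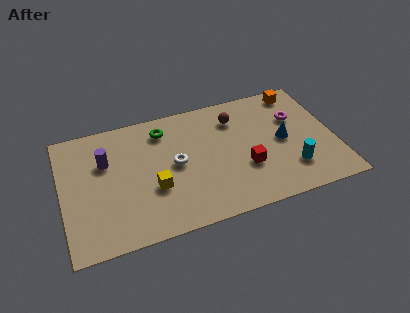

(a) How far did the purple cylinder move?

1.2

The purple cylinder moved from about (1.0, 5.3) to (2.1, 4.9), a distance of √(1.1² + 0.4²) ≈ 1.2.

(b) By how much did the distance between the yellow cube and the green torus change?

-1.9

The distance was about 5.3 in the first image and 3.4 in the second, so they moved 1.9 units closer together.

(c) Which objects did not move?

the orange cube and the blue cone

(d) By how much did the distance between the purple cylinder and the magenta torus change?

+0.5

Before: roughly 8.5 units apart; after: 9.0. That's 0.5 units further apart.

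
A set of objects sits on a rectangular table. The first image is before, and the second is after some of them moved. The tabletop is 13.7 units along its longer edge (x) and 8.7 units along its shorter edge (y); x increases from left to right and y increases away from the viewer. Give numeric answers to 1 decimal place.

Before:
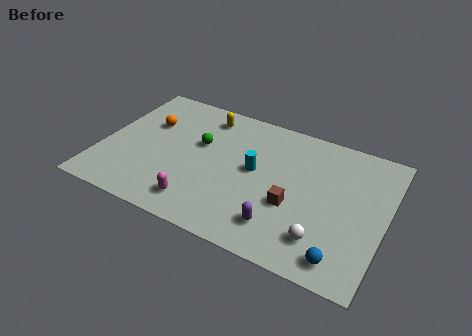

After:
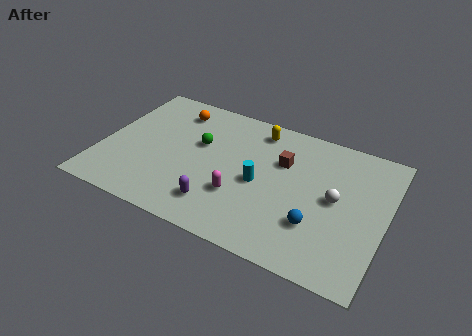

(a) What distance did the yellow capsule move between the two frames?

2.6

The yellow capsule moved from about (4.6, 7.3) to (7.2, 7.4), a distance of √(2.6² + 0.1²) ≈ 2.6.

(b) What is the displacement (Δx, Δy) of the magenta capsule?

(1.8, 1.3)

The magenta capsule was at about (5.1, 1.5) and moved to about (6.9, 2.8).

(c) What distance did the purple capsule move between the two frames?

3.0

The purple capsule was near (9.0, 1.8) before and (6.0, 1.8) after, so it travelled √(3.0² + 0.0²) ≈ 3.0 units.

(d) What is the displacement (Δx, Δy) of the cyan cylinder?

(0.3, -0.7)

From the two frames, the cyan cylinder sits at roughly (7.4, 4.7) before and (7.7, 4.0) after.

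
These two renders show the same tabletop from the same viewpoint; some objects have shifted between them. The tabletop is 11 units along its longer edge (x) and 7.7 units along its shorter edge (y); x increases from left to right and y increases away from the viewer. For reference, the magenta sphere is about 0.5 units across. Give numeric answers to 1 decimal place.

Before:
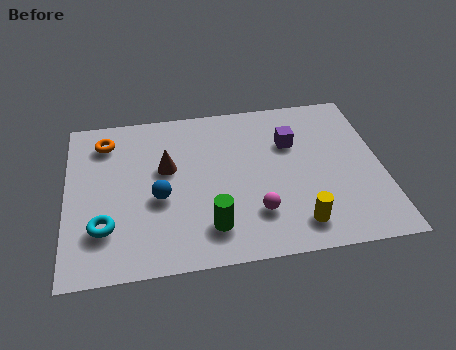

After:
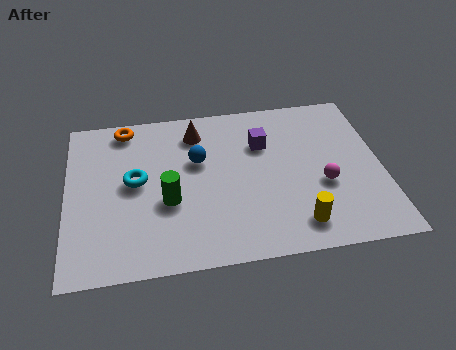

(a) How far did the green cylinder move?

2.0

The green cylinder moved from about (4.9, 1.6) to (3.5, 3.0), a distance of √(1.4² + 1.4²) ≈ 2.0.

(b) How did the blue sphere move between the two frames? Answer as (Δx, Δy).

(1.4, 1.6)

From the two frames, the blue sphere sits at roughly (3.2, 3.2) before and (4.6, 4.8) after.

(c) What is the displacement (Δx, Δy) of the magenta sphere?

(2.4, 1.0)

From the two frames, the magenta sphere sits at roughly (6.5, 2.0) before and (8.9, 3.0) after.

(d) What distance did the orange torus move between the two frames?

0.9

From (1.4, 6.2) to (2.1, 6.8), the orange torus covered √(0.7² + 0.6²) ≈ 0.9 units.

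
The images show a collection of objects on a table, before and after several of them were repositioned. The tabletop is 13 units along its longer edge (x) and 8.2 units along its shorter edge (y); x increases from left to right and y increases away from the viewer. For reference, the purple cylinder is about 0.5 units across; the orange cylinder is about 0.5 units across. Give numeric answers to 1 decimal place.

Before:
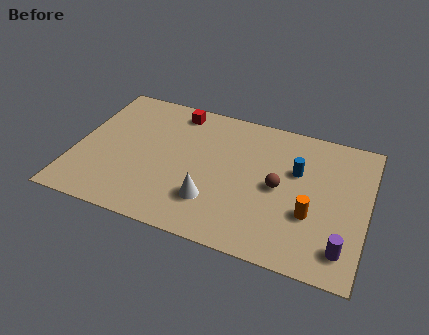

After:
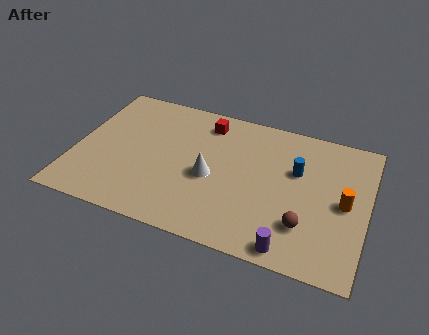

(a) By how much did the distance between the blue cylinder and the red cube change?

-1.4

They were about 5.9 units apart before and 4.5 after — 1.4 units closer together.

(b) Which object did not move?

the blue cylinder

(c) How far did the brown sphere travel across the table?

2.2

The brown sphere moved from about (9.1, 4.0) to (10.4, 2.2), a distance of √(1.3² + 1.8²) ≈ 2.2.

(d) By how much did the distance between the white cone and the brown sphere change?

+1.2

They were about 3.3 units apart before and 4.5 after — 1.2 units further apart.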